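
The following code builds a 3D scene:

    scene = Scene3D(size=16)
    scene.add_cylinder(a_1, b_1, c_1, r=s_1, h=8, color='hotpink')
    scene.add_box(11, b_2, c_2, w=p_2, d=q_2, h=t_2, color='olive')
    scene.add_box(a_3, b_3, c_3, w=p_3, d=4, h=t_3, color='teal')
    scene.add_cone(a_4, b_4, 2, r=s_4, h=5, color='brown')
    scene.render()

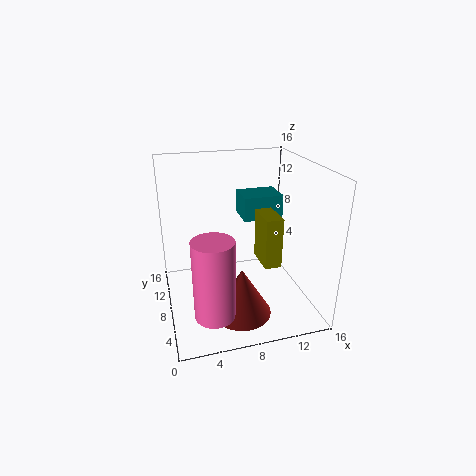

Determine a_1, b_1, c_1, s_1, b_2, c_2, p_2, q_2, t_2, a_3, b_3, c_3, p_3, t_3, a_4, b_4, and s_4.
a_1 = 4; b_1 = 2; c_1 = 3; s_1 = 2; b_2 = 7; c_2 = 4; p_2 = 2; q_2 = 4; t_2 = 6; a_3 = 10; b_3 = 12; c_3 = 8; p_3 = 5; t_3 = 3; a_4 = 7; b_4 = 3; s_4 = 3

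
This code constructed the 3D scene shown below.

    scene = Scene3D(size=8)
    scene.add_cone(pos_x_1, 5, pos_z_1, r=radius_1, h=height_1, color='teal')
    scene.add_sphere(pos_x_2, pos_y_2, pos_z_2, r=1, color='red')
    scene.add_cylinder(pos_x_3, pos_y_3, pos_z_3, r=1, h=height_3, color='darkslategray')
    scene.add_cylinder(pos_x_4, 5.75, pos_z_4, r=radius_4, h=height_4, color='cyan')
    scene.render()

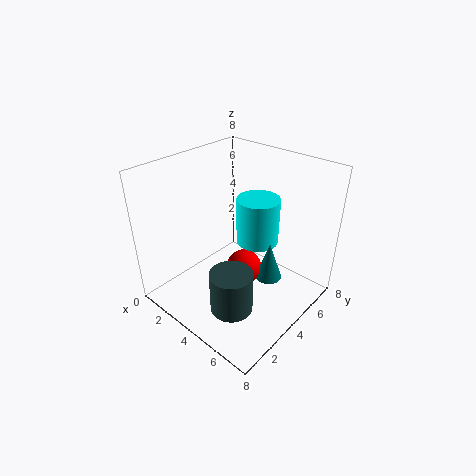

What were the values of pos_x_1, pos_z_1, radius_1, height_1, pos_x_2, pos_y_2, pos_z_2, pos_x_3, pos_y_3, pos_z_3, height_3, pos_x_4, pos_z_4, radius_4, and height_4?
pos_x_1 = 5.5, pos_z_1 = 1.5, radius_1 = 0.75, height_1 = 2.25, pos_x_2 = 4.25, pos_y_2 = 4.25, pos_z_2 = 2, pos_x_3 = 6.25, pos_y_3 = 1, pos_z_3 = 2.5, height_3 = 2, pos_x_4 = 4, pos_z_4 = 3, radius_4 = 1.25, height_4 = 2.75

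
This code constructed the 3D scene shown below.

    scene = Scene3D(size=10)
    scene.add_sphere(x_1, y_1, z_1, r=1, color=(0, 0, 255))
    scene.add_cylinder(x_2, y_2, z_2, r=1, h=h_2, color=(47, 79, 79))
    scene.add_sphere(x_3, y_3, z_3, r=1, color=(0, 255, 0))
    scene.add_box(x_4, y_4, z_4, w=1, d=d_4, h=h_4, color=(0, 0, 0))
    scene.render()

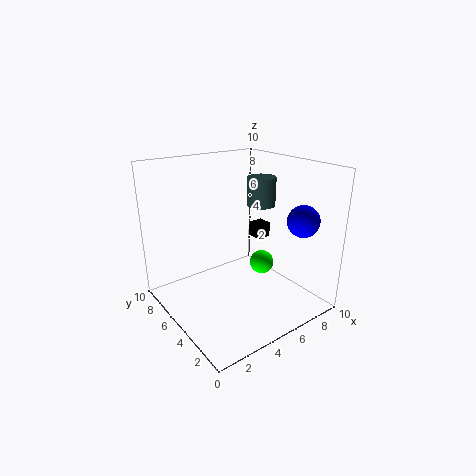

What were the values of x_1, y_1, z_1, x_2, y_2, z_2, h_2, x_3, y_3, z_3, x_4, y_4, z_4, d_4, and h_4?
x_1 = 7, y_1 = 1, z_1 = 7, x_2 = 7, y_2 = 5, z_2 = 7, h_2 = 2, x_3 = 9, y_3 = 7, z_3 = 1, x_4 = 6, y_4 = 4, z_4 = 5, d_4 = 1, h_4 = 1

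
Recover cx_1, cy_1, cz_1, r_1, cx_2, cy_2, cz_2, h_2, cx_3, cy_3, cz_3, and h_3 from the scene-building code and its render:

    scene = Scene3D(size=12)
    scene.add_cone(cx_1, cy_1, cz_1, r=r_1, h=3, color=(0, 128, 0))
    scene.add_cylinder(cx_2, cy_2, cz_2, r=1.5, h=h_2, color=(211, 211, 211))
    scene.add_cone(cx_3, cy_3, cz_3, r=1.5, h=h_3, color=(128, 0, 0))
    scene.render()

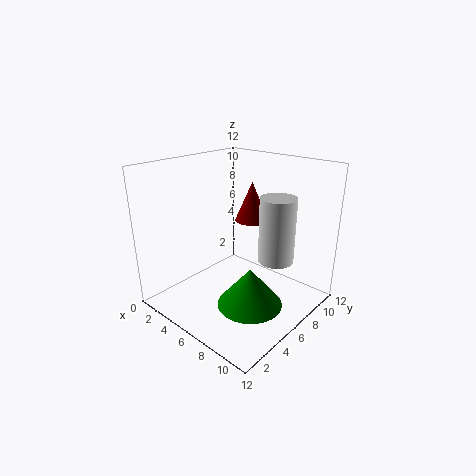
cx_1 = 9; cy_1 = 4; cz_1 = 2; r_1 = 2.5; cx_2 = 8.5; cy_2 = 8; cz_2 = 4; h_2 = 5.5; cx_3 = 5; cy_3 = 9; cz_3 = 6.5; h_3 = 3.5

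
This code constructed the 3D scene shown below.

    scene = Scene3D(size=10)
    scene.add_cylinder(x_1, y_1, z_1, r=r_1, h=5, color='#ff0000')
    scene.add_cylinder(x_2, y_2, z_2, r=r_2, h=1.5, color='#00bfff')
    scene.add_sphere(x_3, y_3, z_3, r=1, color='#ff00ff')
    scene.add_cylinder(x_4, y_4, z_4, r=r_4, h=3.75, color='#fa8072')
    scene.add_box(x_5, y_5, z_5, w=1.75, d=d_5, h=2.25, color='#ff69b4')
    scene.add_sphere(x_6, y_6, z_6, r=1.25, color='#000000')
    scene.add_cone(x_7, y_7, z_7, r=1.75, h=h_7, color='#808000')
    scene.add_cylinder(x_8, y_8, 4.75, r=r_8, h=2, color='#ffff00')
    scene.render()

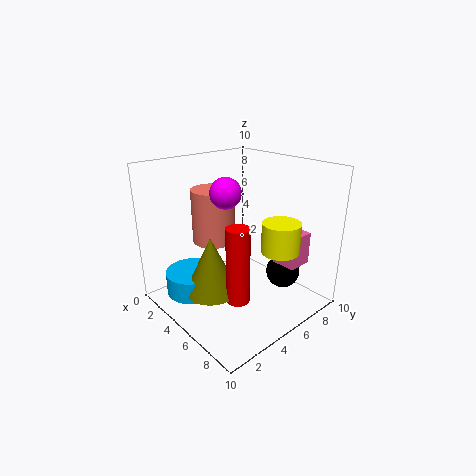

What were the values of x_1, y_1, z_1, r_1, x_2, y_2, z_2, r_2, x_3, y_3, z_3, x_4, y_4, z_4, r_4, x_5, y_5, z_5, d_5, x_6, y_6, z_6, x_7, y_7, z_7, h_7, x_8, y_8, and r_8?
x_1 = 7.25, y_1 = 3, z_1 = 2, r_1 = 0.75, x_2 = 4, y_2 = 1.75, z_2 = 1.75, r_2 = 1.75, x_3 = 5.25, y_3 = 3.75, z_3 = 8.5, x_4 = 3.25, y_4 = 4.25, z_4 = 4.5, r_4 = 1.5, x_5 = 6.75, y_5 = 6.75, z_5 = 3.25, d_5 = 1.75, x_6 = 6.5, y_6 = 8.25, z_6 = 1.75, x_7 = 5.5, y_7 = 2.25, z_7 = 2.25, h_7 = 3.75, x_8 = 8, y_8 = 6, r_8 = 1.25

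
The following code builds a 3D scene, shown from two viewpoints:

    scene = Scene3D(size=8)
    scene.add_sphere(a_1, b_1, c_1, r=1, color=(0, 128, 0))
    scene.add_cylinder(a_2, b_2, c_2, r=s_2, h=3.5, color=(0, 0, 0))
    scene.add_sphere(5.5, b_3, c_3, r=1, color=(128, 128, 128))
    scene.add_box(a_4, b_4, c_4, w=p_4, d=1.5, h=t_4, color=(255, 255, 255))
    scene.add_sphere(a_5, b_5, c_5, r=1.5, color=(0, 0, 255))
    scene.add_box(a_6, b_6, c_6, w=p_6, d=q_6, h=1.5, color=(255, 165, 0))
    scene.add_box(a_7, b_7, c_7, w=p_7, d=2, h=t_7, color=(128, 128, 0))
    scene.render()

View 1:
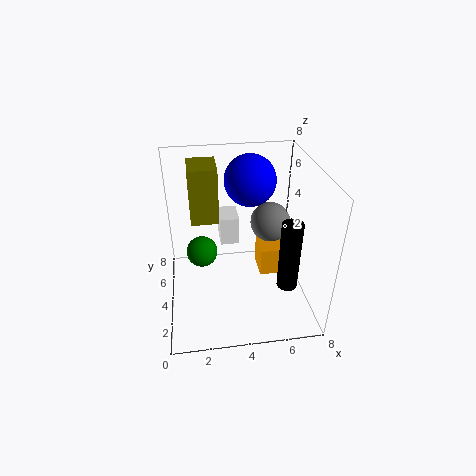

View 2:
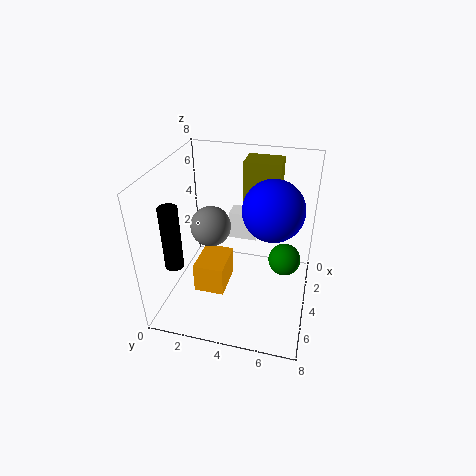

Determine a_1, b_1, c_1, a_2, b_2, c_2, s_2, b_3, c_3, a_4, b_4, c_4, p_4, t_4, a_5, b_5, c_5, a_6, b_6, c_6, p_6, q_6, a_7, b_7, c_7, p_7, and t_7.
a_1 = 2, b_1 = 6.5, c_1 = 1.5, a_2 = 6, b_2 = 1, c_2 = 3, s_2 = 0.5, b_3 = 3, c_3 = 5.5, a_4 = 3, b_4 = 3.5, c_4 = 4, p_4 = 1, t_4 = 1.5, a_5 = 5, b_5 = 6, c_5 = 6.5, a_6 = 5, b_6 = 2.5, c_6 = 2.5, p_6 = 2, q_6 = 1.5, a_7 = 1.5, b_7 = 4, c_7 = 5, p_7 = 1.5, t_7 = 3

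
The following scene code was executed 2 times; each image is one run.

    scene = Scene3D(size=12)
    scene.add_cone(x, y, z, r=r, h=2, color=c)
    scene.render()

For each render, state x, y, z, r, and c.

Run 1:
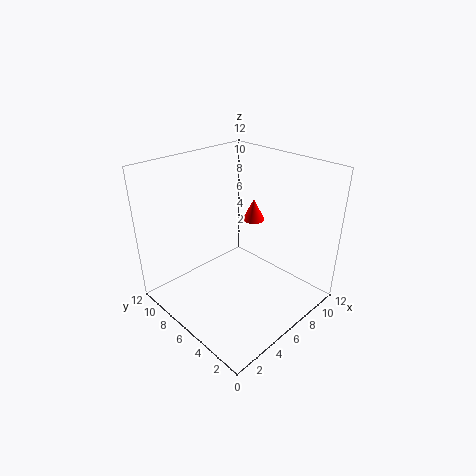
x = 9.5; y = 7.5; z = 6; r = 1; c = 'red'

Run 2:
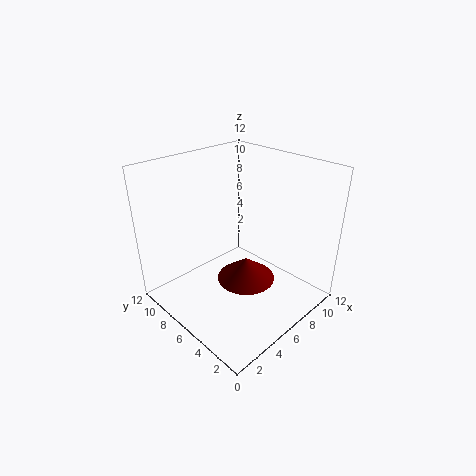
x = 6.5; y = 5.5; z = 2; r = 2.5; c = 'maroon'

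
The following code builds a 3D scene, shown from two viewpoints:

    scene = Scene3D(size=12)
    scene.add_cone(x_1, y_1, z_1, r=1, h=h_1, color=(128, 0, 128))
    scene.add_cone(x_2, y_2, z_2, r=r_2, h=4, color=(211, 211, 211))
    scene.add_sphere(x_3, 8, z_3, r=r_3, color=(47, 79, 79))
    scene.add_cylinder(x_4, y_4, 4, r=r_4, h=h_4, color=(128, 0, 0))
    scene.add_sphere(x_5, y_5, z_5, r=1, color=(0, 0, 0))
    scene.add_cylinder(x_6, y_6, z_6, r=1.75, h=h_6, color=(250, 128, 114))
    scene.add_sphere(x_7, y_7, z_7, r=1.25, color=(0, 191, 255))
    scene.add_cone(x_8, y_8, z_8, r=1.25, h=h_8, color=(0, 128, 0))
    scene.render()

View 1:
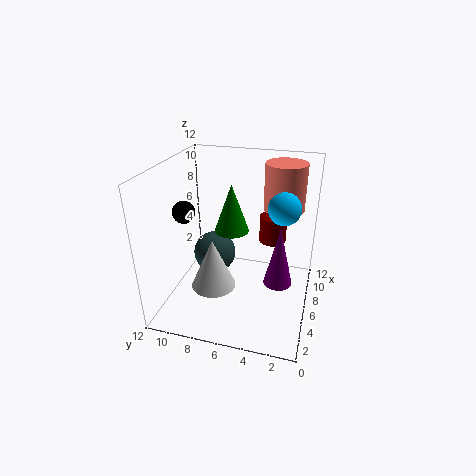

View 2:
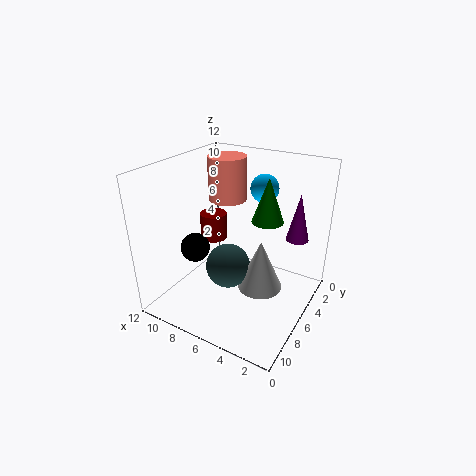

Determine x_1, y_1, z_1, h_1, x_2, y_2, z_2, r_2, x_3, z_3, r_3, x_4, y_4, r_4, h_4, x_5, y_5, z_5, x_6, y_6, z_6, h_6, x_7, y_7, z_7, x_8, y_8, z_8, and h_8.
x_1 = 2.25; y_1 = 2; z_1 = 5; h_1 = 4.25; x_2 = 3.25; y_2 = 7.25; z_2 = 3; r_2 = 1.75; x_3 = 5.75; z_3 = 4.5; r_3 = 1.75; x_4 = 10; y_4 = 3.75; r_4 = 1.25; h_4 = 2.5; x_5 = 6.5; y_5 = 11; z_5 = 7.5; x_6 = 9; y_6 = 2.75; z_6 = 7.75; h_6 = 4; x_7 = 5.5; y_7 = 2.25; z_7 = 9.25; x_8 = 3.5; y_8 = 5.75; z_8 = 8; h_8 = 3.5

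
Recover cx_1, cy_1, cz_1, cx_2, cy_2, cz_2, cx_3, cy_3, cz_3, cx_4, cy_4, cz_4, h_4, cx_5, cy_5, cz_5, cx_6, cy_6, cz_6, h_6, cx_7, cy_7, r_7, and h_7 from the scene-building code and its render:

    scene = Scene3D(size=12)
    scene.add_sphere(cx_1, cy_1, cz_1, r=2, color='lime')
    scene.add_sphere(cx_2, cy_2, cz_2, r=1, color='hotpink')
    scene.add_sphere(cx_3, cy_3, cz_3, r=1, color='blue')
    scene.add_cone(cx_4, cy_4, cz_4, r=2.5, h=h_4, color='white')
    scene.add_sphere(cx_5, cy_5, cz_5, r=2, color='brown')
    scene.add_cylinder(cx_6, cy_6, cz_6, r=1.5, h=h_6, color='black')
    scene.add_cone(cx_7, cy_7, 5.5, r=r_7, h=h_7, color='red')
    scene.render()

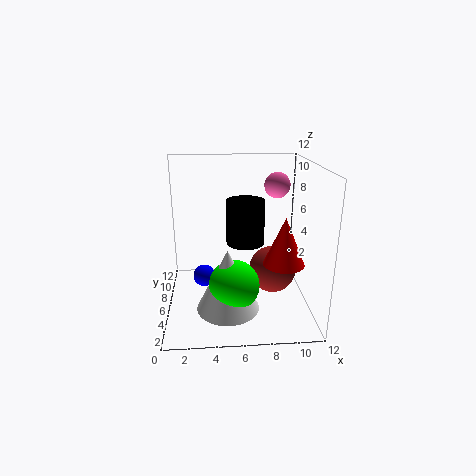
cx_1 = 5.5; cy_1 = 3.5; cz_1 = 3; cx_2 = 9; cy_2 = 5.5; cz_2 = 10.5; cx_3 = 3; cy_3 = 8; cz_3 = 1.5; cx_4 = 5; cy_4 = 3.5; cz_4 = 1; h_4 = 5; cx_5 = 9; cy_5 = 6; cz_5 = 3; cx_6 = 6.5; cy_6 = 5; cz_6 = 6; h_6 = 3.5; cx_7 = 9; cy_7 = 2; r_7 = 1.5; h_7 = 3.5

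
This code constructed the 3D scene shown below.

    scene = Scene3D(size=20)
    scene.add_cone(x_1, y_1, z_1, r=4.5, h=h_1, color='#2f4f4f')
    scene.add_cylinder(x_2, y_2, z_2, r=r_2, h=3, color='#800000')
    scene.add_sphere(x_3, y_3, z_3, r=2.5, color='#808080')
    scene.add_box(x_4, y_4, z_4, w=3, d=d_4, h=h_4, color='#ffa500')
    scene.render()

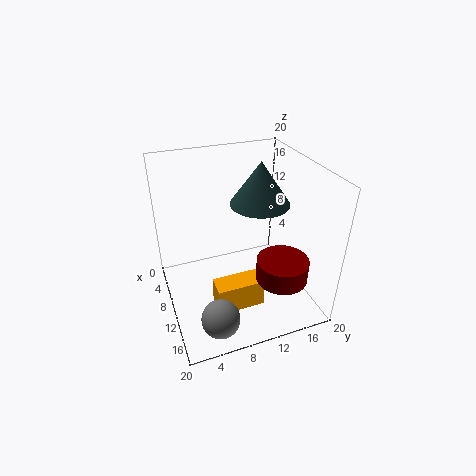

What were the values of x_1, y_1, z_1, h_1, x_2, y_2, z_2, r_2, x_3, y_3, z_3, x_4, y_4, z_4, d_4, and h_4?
x_1 = 6
y_1 = 15
z_1 = 12.5
h_1 = 6.5
x_2 = 15
y_2 = 14.5
z_2 = 5.5
r_2 = 3.5
x_3 = 17
y_3 = 5
z_3 = 3
x_4 = 12
y_4 = 5.5
z_4 = 1.5
d_4 = 6.5
h_4 = 4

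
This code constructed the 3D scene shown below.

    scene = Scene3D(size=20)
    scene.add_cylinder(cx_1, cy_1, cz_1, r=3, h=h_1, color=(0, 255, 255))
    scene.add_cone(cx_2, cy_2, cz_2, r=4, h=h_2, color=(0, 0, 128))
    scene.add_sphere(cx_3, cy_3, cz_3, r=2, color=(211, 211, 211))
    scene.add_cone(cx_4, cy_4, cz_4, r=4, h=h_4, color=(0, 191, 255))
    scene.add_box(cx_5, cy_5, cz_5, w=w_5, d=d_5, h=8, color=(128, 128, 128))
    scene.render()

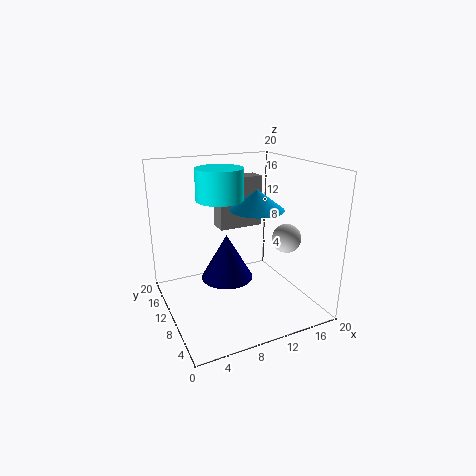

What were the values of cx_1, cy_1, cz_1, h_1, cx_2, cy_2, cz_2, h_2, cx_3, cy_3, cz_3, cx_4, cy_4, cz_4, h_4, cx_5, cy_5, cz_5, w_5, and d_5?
cx_1 = 7; cy_1 = 9; cz_1 = 16; h_1 = 4; cx_2 = 10; cy_2 = 14; cz_2 = 2; h_2 = 7; cx_3 = 16; cy_3 = 7; cz_3 = 10; cx_4 = 14; cy_4 = 12; cz_4 = 13; h_4 = 3; cx_5 = 10; cy_5 = 16; cz_5 = 9; w_5 = 7; d_5 = 3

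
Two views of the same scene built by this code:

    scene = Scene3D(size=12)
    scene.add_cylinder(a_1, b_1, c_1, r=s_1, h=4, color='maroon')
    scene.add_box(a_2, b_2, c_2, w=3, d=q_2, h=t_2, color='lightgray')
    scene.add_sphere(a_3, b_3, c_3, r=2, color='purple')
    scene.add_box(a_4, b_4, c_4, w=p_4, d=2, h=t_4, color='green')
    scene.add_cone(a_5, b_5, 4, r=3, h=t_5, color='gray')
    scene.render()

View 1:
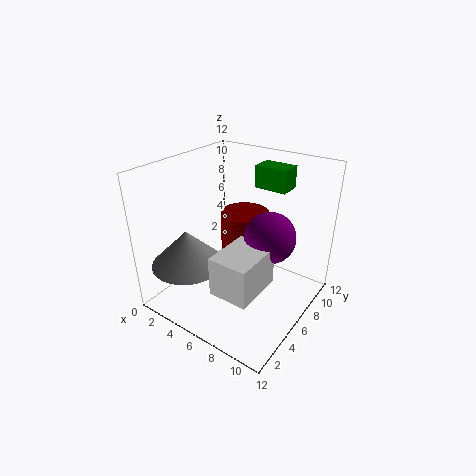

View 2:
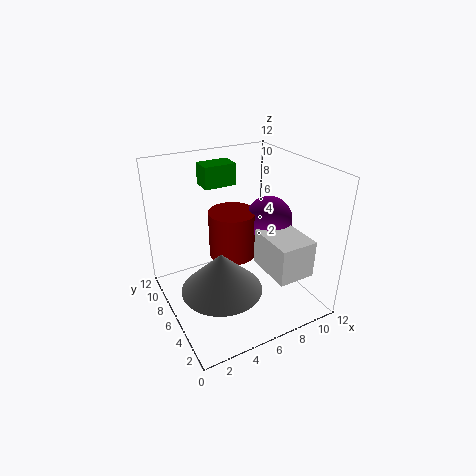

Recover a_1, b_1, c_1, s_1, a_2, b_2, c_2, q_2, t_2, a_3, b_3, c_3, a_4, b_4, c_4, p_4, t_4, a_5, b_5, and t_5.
a_1 = 6
b_1 = 7
c_1 = 4
s_1 = 2
a_2 = 7
b_2 = 1
c_2 = 4
q_2 = 4
t_2 = 3
a_3 = 9
b_3 = 6
c_3 = 7
a_4 = 5
b_4 = 10
c_4 = 9
p_4 = 3
t_4 = 2
a_5 = 3
b_5 = 3
t_5 = 3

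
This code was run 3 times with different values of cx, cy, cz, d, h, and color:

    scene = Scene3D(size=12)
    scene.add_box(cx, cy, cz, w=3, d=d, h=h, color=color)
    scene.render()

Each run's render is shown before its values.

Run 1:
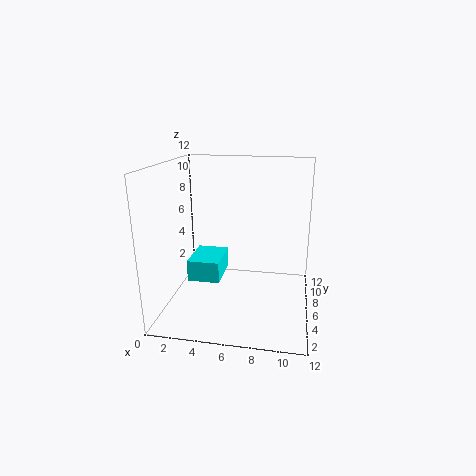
cx = 1, cy = 7, cz = 1, d = 4, h = 2, color = 'cyan'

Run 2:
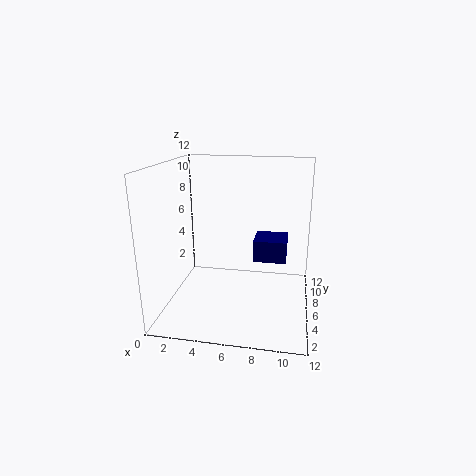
cx = 7, cy = 8, cz = 3, d = 3, h = 2, color = 'navy'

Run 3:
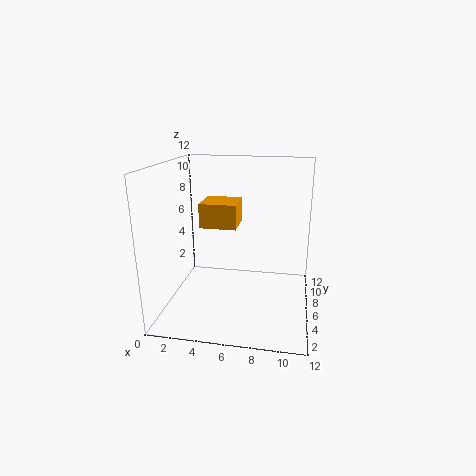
cx = 3, cy = 5, cz = 7, d = 3, h = 2, color = 'orange'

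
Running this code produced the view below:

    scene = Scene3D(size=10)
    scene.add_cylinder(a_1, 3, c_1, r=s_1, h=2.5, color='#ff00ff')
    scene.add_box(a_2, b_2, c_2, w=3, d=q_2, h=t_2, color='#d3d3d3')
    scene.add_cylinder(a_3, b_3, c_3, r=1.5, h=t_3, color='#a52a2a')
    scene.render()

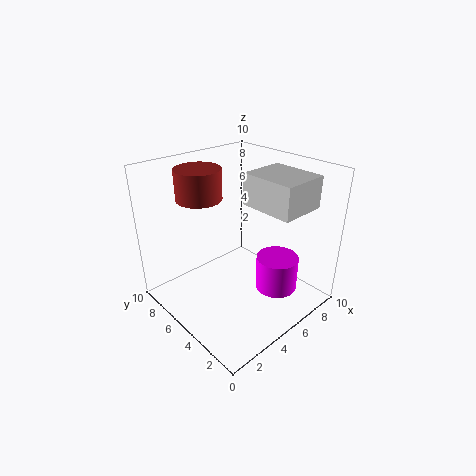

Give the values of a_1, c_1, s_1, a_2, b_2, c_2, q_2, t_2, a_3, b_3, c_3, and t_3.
a_1 = 7, c_1 = 1, s_1 = 1.5, a_2 = 4.5, b_2 = 0.5, c_2 = 8, q_2 = 3.5, t_2 = 2, a_3 = 3, b_3 = 6.5, c_3 = 8, t_3 = 2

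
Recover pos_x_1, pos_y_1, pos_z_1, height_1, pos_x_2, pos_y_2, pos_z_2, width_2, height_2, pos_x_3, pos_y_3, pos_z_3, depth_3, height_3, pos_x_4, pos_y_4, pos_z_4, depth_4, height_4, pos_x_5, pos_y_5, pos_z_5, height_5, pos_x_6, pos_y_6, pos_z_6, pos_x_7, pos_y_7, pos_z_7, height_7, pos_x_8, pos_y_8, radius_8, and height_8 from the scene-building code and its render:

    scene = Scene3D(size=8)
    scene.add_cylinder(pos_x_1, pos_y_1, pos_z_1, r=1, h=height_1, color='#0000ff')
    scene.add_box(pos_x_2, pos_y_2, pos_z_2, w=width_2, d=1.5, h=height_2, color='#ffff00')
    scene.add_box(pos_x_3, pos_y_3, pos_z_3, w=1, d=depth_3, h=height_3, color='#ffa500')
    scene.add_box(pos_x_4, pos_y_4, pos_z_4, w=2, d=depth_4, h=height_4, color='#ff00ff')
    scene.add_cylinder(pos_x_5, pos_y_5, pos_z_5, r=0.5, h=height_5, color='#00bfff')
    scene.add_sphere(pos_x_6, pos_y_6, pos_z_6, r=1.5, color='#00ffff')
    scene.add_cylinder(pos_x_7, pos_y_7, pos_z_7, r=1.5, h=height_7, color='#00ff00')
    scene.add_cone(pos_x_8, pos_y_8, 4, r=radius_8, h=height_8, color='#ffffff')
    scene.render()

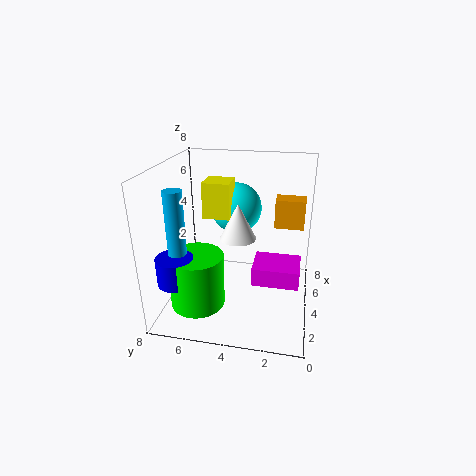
pos_x_1 = 2; pos_y_1 = 7; pos_z_1 = 2; height_1 = 1.5; pos_x_2 = 4; pos_y_2 = 4.5; pos_z_2 = 5; width_2 = 1.5; height_2 = 2; pos_x_3 = 3.5; pos_y_3 = 0.5; pos_z_3 = 5; depth_3 = 1.5; height_3 = 1.5; pos_x_4 = 2.5; pos_y_4 = 0.5; pos_z_4 = 2; depth_4 = 2.5; height_4 = 1; pos_x_5 = 2.5; pos_y_5 = 7; pos_z_5 = 3.5; height_5 = 3.5; pos_x_6 = 6; pos_y_6 = 4.5; pos_z_6 = 5; pos_x_7 = 2.5; pos_y_7 = 6; pos_z_7 = 0.5; height_7 = 3; pos_x_8 = 4; pos_y_8 = 4; radius_8 = 1; height_8 = 2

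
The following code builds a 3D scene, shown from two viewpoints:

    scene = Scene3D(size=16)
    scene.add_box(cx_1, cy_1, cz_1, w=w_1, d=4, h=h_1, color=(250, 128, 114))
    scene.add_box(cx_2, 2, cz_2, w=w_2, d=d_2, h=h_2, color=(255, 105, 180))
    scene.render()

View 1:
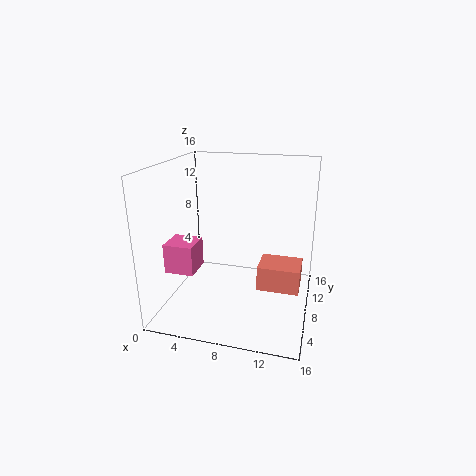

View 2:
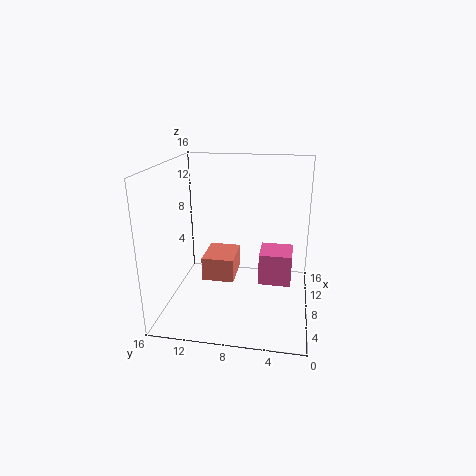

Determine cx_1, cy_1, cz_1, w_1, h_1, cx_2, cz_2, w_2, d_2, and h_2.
cx_1 = 10, cy_1 = 9, cz_1 = 1, w_1 = 5, h_1 = 3, cx_2 = 2, cz_2 = 6, w_2 = 3, d_2 = 3, h_2 = 3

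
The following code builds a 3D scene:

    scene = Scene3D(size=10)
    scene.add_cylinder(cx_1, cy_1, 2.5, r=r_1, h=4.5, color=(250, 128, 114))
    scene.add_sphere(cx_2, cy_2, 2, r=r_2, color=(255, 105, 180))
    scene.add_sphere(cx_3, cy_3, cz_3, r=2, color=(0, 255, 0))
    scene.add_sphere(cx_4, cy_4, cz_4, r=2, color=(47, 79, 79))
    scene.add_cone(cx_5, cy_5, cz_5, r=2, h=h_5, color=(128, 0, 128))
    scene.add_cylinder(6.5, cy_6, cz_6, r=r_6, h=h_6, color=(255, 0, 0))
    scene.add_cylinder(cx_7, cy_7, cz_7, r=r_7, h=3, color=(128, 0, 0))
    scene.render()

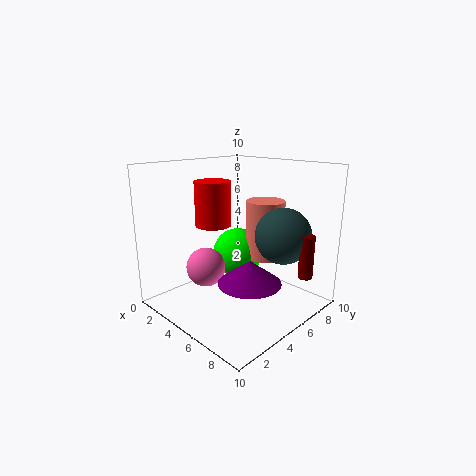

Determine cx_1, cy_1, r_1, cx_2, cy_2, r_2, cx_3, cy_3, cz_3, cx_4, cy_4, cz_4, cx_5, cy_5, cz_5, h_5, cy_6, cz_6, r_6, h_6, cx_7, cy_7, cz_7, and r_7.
cx_1 = 4.5; cy_1 = 8.5; r_1 = 1.5; cx_2 = 2; cy_2 = 4.5; r_2 = 1.5; cx_3 = 2.5; cy_3 = 7.5; cz_3 = 2.5; cx_4 = 7; cy_4 = 7.5; cz_4 = 5; cx_5 = 7.5; cy_5 = 3.5; cz_5 = 3; h_5 = 1.5; cy_6 = 1.5; cz_6 = 7; r_6 = 1; h_6 = 2.5; cx_7 = 9; cy_7 = 7.5; cz_7 = 2.5; r_7 = 0.5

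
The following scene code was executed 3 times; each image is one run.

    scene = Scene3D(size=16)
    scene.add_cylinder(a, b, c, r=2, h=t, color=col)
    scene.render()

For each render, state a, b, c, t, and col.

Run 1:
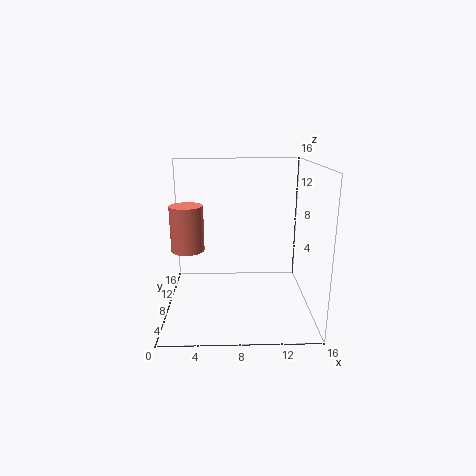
a = 2, b = 11, c = 5.5, t = 5.5, col = 'salmon'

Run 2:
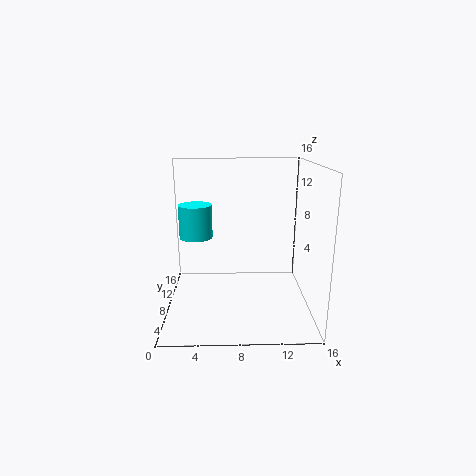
a = 3, b = 11.5, c = 7, t = 4, col = 'cyan'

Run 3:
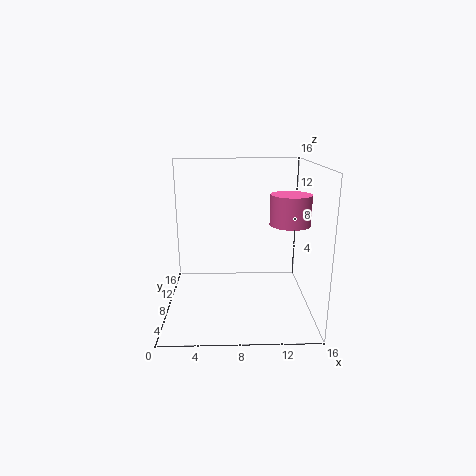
a = 13, b = 4.5, c = 10.5, t = 3, col = 'hotpink'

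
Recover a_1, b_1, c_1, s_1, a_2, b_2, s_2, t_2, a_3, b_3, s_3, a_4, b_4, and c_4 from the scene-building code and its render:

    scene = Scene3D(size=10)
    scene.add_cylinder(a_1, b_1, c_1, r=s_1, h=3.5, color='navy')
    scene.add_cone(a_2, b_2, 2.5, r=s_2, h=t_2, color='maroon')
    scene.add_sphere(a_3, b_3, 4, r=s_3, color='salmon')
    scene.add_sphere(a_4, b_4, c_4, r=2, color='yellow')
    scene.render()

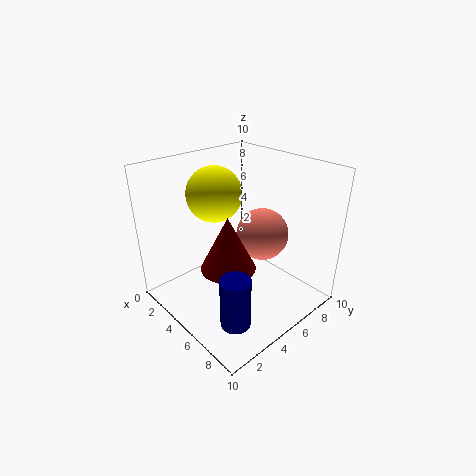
a_1 = 7.5
b_1 = 2.5
c_1 = 0.5
s_1 = 1
a_2 = 4.5
b_2 = 4.5
s_2 = 2
t_2 = 4
a_3 = 4.5
b_3 = 8
s_3 = 2
a_4 = 2.5
b_4 = 5
c_4 = 7.5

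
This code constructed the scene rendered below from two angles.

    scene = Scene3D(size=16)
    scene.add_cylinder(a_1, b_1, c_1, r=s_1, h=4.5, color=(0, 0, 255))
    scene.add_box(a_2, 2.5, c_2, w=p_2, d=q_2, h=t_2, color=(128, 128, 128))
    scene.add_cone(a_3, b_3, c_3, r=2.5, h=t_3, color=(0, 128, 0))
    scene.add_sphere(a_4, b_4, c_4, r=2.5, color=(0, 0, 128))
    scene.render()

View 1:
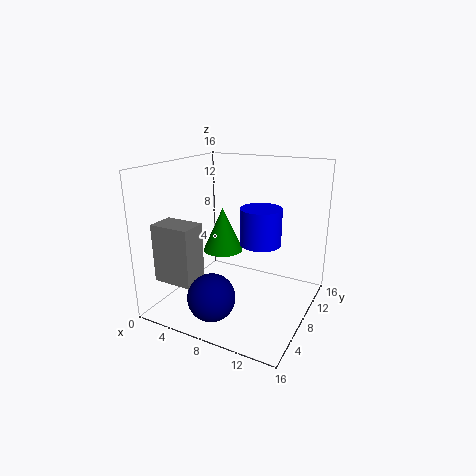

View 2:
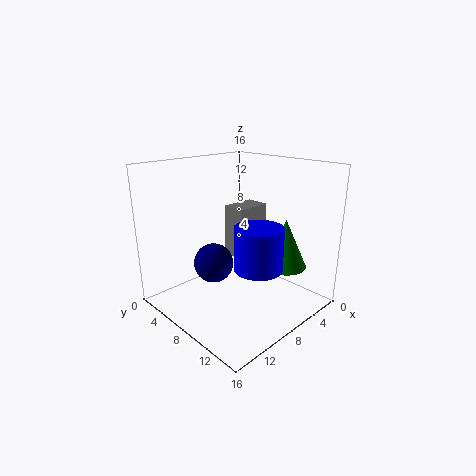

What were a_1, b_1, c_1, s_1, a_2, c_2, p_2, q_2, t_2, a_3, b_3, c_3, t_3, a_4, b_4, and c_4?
a_1 = 9; b_1 = 12; c_1 = 6; s_1 = 2.5; a_2 = 0.5; c_2 = 3.5; p_2 = 4.5; q_2 = 3; t_2 = 6.5; a_3 = 4; b_3 = 11.5; c_3 = 4.5; t_3 = 5.5; a_4 = 7.5; b_4 = 3; c_4 = 3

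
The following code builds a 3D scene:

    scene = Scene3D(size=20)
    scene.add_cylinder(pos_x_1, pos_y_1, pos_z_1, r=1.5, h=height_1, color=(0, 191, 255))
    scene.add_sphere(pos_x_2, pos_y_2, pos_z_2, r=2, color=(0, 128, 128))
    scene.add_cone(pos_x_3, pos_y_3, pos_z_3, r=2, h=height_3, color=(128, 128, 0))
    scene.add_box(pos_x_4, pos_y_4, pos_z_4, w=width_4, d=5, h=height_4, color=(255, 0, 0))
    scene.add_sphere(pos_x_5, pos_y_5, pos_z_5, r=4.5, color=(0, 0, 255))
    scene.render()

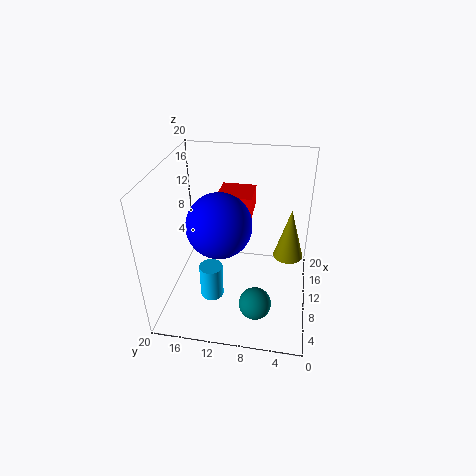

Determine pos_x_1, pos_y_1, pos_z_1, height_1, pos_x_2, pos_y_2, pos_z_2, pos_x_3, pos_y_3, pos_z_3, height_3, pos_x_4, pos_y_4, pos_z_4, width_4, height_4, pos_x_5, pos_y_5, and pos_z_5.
pos_x_1 = 4.5, pos_y_1 = 12.5, pos_z_1 = 4.5, height_1 = 4.5, pos_x_2 = 2.5, pos_y_2 = 6.5, pos_z_2 = 5.5, pos_x_3 = 10, pos_y_3 = 3, pos_z_3 = 8, height_3 = 7, pos_x_4 = 12, pos_y_4 = 8.5, pos_z_4 = 12, width_4 = 5, height_4 = 3, pos_x_5 = 9.5, pos_y_5 = 12.5, pos_z_5 = 12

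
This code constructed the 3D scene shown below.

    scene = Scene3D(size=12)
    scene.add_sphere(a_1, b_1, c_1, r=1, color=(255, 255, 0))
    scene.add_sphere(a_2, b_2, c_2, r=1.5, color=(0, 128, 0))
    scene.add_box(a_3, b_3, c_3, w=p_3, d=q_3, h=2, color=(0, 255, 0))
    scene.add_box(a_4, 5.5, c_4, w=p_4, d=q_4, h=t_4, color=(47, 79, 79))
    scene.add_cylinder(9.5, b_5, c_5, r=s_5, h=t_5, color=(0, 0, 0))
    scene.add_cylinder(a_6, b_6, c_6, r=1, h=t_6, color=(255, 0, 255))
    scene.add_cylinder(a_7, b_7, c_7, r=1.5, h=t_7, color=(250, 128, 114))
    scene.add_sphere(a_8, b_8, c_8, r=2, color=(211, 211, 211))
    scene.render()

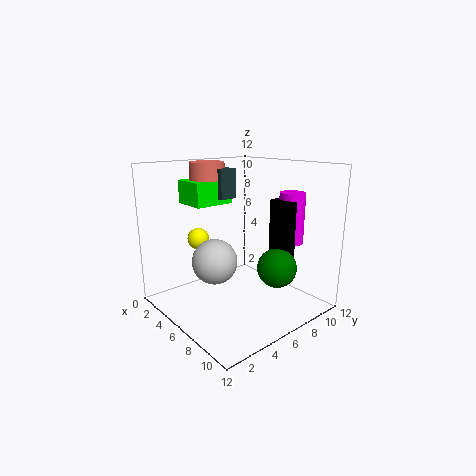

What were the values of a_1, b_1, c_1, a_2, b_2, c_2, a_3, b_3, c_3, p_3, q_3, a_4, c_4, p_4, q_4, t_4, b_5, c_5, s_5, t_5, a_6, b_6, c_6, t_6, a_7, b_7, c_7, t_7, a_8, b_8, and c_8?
a_1 = 1.5, b_1 = 5, c_1 = 5, a_2 = 10, b_2 = 6.5, c_2 = 4.5, a_3 = 1, b_3 = 3.5, c_3 = 8.5, p_3 = 3, q_3 = 3.5, a_4 = 0.5, c_4 = 9, p_4 = 4, q_4 = 1.5, t_4 = 2.5, b_5 = 7.5, c_5 = 4.5, s_5 = 1, t_5 = 5, a_6 = 9.5, b_6 = 8.5, c_6 = 6, t_6 = 4, a_7 = 2.5, b_7 = 5.5, c_7 = 9, t_7 = 3, a_8 = 4, b_8 = 5, c_8 = 3.5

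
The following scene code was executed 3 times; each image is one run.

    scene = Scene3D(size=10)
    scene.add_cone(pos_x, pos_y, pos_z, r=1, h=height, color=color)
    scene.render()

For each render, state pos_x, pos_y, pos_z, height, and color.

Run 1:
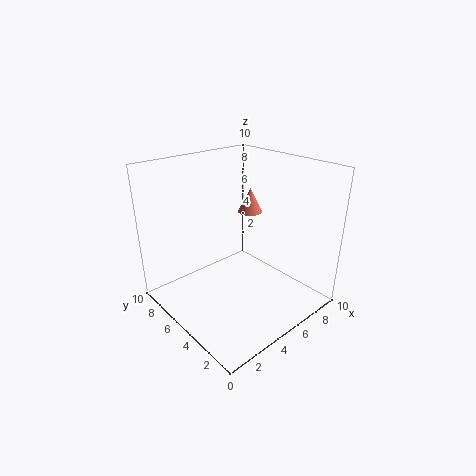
pos_x = 9; pos_y = 8; pos_z = 5; height = 2; color = 'salmon'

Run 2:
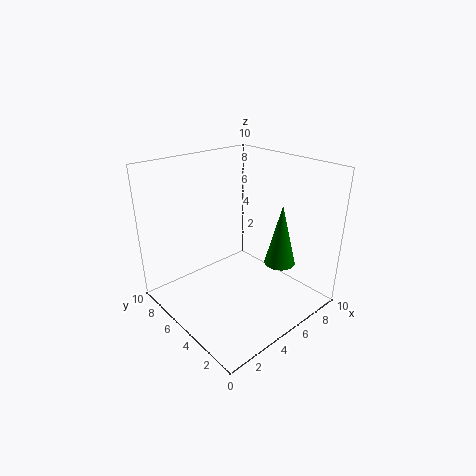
pos_x = 6; pos_y = 2; pos_z = 4; height = 4; color = 'green'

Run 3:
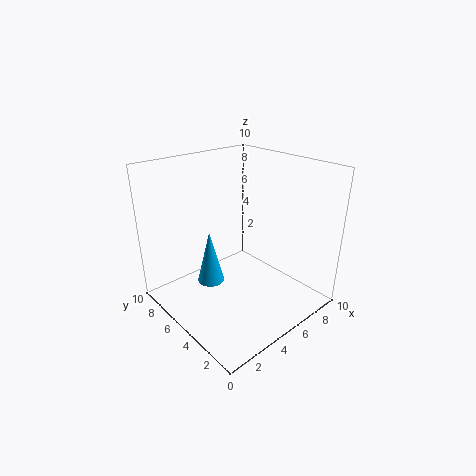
pos_x = 4; pos_y = 7; pos_z = 1; height = 4; color = 'deepskyblue'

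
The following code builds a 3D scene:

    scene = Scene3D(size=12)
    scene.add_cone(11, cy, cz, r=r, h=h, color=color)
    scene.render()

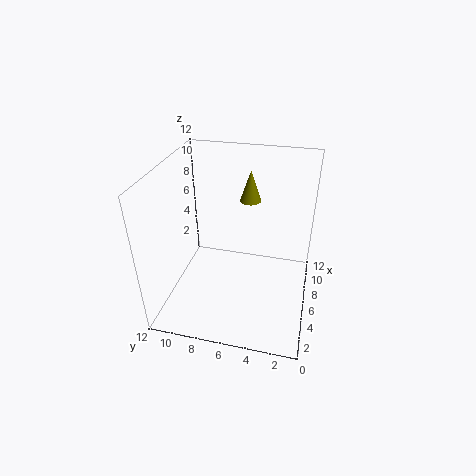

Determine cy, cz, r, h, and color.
cy = 6; cz = 7; r = 1; h = 3; color = 'olive'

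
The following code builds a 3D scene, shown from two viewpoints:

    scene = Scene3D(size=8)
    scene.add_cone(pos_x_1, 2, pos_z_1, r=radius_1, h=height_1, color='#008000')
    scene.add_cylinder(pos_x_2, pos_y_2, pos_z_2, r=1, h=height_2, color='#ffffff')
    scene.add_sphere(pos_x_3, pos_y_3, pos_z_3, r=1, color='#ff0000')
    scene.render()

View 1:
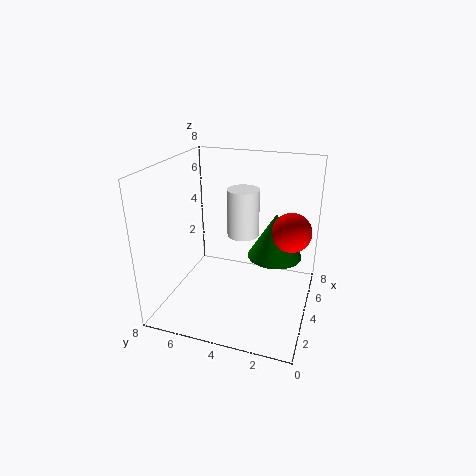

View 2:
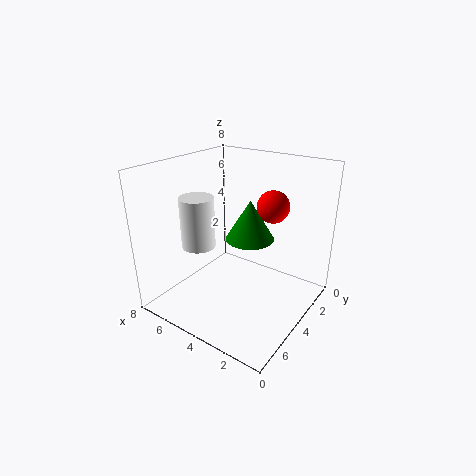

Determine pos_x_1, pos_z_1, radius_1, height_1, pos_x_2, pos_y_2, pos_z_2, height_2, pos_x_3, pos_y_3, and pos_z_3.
pos_x_1 = 4.5, pos_z_1 = 3, radius_1 = 1.5, height_1 = 2.5, pos_x_2 = 6.5, pos_y_2 = 4.5, pos_z_2 = 3, height_2 = 3, pos_x_3 = 3.5, pos_y_3 = 1, pos_z_3 = 5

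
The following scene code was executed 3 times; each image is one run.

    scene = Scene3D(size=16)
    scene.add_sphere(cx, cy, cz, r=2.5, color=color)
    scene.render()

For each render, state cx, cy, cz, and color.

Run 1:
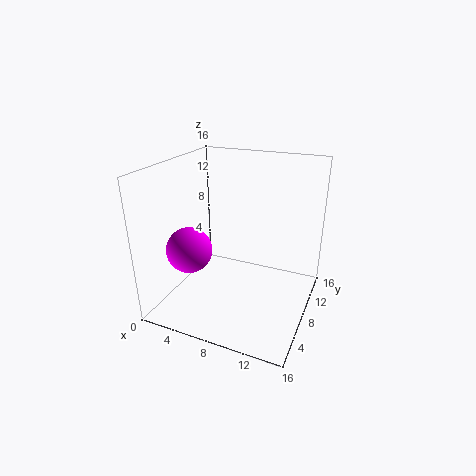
cx = 3.5
cy = 5
cz = 7
color = 'magenta'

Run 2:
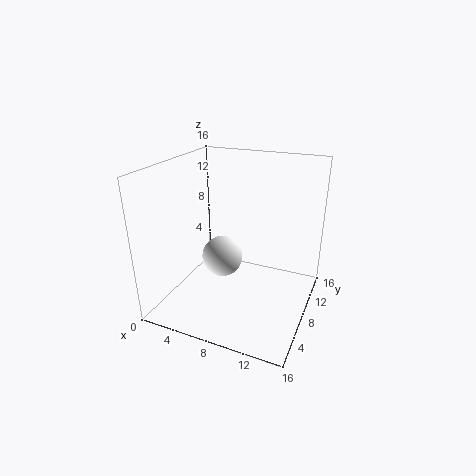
cx = 5
cy = 10
cz = 4
color = 'white'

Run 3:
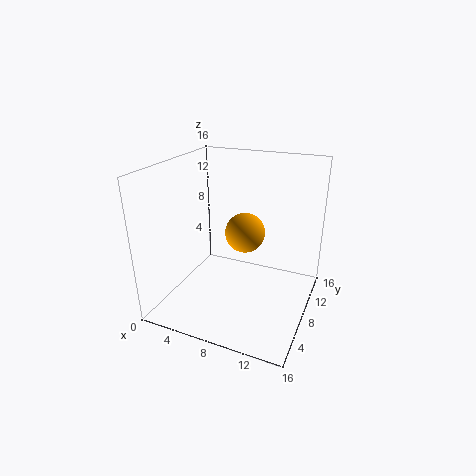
cx = 7
cy = 12.5
cz = 6.5
color = 'orange'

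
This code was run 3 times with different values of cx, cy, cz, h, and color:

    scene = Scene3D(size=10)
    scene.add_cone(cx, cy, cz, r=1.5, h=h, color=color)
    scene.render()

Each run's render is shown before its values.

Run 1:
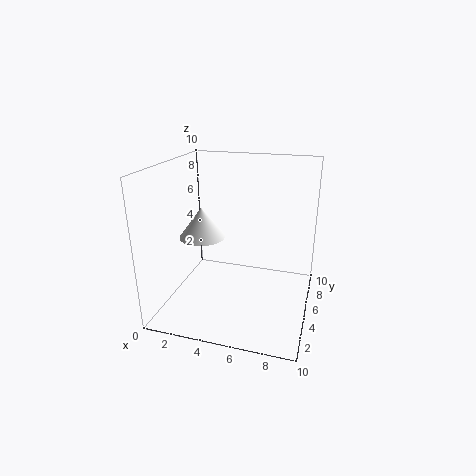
cx = 3; cy = 3.5; cz = 5.5; h = 2; color = 'white'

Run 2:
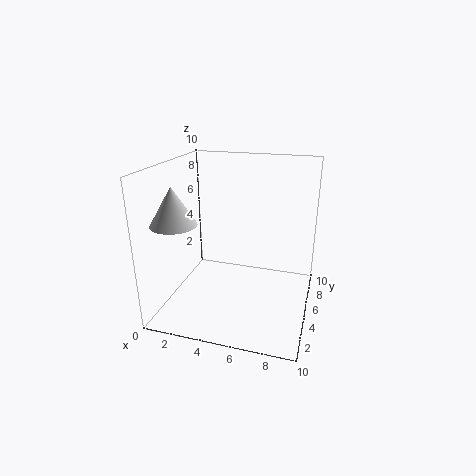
cx = 1.5; cy = 2.5; cz = 6.5; h = 2.5; color = 'lightgray'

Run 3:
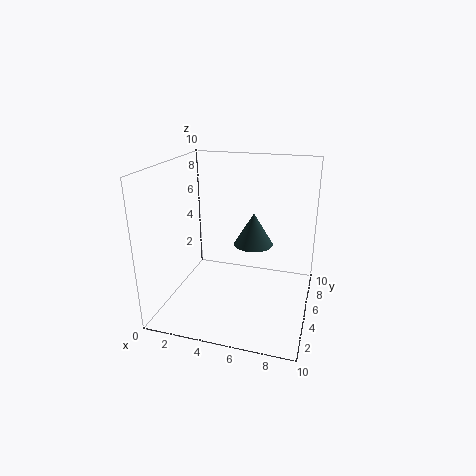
cx = 5.5; cy = 7.5; cz = 3.5; h = 2.5; color = 'darkslategray'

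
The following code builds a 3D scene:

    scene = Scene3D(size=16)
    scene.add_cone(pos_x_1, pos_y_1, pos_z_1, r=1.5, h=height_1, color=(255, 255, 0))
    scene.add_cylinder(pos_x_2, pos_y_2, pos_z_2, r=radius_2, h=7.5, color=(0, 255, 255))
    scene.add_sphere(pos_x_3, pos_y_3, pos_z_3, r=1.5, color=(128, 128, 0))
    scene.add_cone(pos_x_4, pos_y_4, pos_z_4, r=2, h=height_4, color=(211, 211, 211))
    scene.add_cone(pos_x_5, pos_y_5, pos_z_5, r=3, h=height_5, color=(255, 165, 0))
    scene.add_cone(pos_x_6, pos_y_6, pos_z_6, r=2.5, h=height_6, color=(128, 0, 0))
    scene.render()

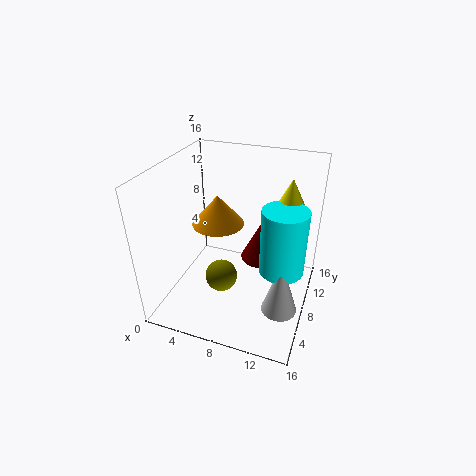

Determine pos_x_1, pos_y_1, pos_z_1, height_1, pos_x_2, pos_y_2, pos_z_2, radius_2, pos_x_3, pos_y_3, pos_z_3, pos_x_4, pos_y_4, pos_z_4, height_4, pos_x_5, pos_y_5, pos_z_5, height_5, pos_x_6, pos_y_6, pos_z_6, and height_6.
pos_x_1 = 13, pos_y_1 = 11, pos_z_1 = 11.5, height_1 = 3, pos_x_2 = 13, pos_y_2 = 8.5, pos_z_2 = 4.5, radius_2 = 2.5, pos_x_3 = 8.5, pos_y_3 = 2, pos_z_3 = 7.5, pos_x_4 = 13.5, pos_y_4 = 6.5, pos_z_4 = 0.5, height_4 = 6.5, pos_x_5 = 5, pos_y_5 = 9.5, pos_z_5 = 8.5, height_5 = 3.5, pos_x_6 = 10, pos_y_6 = 11, pos_z_6 = 4, height_6 = 5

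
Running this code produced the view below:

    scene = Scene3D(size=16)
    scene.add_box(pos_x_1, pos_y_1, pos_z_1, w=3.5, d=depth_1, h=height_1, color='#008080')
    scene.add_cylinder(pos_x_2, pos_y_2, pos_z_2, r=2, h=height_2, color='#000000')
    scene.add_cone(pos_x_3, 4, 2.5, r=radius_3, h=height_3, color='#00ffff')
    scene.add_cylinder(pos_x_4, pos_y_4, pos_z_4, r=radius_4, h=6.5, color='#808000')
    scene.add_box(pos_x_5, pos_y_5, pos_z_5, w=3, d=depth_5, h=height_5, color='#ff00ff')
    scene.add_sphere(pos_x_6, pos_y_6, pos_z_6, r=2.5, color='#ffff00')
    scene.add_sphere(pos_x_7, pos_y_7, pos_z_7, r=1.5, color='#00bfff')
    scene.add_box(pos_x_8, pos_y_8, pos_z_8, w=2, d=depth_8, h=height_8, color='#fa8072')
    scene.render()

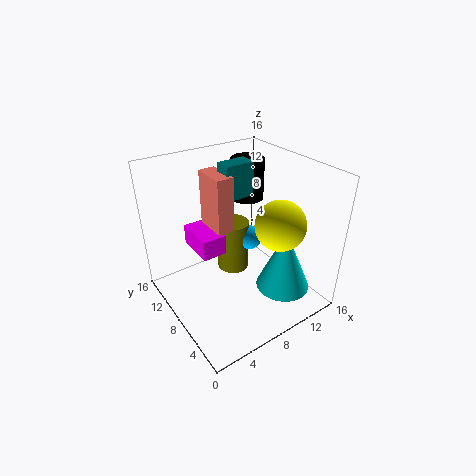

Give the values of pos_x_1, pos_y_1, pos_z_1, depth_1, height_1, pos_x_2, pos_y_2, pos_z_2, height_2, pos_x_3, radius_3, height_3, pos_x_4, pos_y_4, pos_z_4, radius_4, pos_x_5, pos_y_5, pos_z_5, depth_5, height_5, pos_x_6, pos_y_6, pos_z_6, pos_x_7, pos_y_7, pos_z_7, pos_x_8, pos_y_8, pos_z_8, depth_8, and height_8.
pos_x_1 = 8
pos_y_1 = 10
pos_z_1 = 11.5
depth_1 = 2
height_1 = 4
pos_x_2 = 12.5
pos_y_2 = 12.5
pos_z_2 = 10
height_2 = 5
pos_x_3 = 11.5
radius_3 = 3
height_3 = 7
pos_x_4 = 10
pos_y_4 = 12
pos_z_4 = 1
radius_4 = 2
pos_x_5 = 5
pos_y_5 = 10.5
pos_z_5 = 4.5
depth_5 = 5
height_5 = 2.5
pos_x_6 = 9.5
pos_y_6 = 3
pos_z_6 = 11.5
pos_x_7 = 11.5
pos_y_7 = 10.5
pos_z_7 = 5.5
pos_x_8 = 6.5
pos_y_8 = 9.5
pos_z_8 = 8
depth_8 = 4
height_8 = 6.5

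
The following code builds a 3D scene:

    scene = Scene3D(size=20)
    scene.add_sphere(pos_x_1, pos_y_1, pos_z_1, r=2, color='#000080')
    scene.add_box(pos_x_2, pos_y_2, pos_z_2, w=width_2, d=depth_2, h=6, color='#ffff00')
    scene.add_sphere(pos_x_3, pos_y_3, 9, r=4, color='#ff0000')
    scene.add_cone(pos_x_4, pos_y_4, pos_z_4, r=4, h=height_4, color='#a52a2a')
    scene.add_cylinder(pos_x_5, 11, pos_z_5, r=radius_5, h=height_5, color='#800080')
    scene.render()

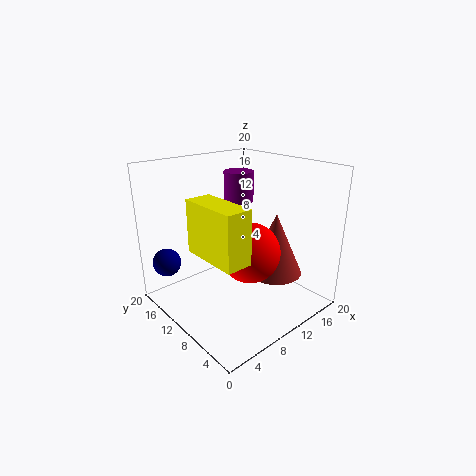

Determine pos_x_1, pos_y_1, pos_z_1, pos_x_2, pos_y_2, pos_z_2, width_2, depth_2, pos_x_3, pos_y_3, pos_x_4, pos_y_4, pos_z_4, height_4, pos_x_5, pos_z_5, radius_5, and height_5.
pos_x_1 = 2.5, pos_y_1 = 17, pos_z_1 = 6, pos_x_2 = 0.5, pos_y_2 = 0.5, pos_z_2 = 12, width_2 = 3, depth_2 = 7, pos_x_3 = 9.5, pos_y_3 = 7, pos_x_4 = 15, pos_y_4 = 7.5, pos_z_4 = 4, height_4 = 9, pos_x_5 = 11, pos_z_5 = 15, radius_5 = 2, height_5 = 4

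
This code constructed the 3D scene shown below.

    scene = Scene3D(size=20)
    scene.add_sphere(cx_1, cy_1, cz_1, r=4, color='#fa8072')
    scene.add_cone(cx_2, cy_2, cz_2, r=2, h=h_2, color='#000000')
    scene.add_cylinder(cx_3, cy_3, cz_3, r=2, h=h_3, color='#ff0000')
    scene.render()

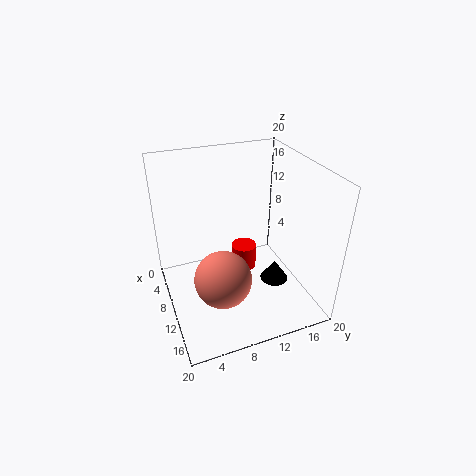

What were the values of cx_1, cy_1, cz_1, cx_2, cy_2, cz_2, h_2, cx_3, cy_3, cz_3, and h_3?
cx_1 = 12, cy_1 = 7, cz_1 = 5, cx_2 = 12, cy_2 = 15, cz_2 = 3, h_2 = 3, cx_3 = 5, cy_3 = 13, cz_3 = 1, h_3 = 4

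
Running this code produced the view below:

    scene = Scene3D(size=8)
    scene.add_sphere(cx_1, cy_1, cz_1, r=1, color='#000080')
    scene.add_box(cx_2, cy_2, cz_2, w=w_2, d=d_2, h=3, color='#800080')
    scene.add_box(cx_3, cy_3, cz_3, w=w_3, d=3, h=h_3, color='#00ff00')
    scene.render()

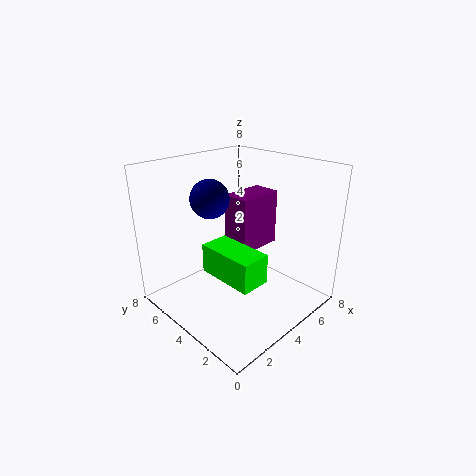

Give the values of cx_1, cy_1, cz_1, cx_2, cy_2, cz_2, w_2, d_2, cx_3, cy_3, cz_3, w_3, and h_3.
cx_1 = 2.5, cy_1 = 4.5, cz_1 = 6.5, cx_2 = 3.5, cy_2 = 3, cz_2 = 3.5, w_2 = 2.5, d_2 = 1.5, cx_3 = 1.5, cy_3 = 1, cz_3 = 3, w_3 = 1.5, h_3 = 1.5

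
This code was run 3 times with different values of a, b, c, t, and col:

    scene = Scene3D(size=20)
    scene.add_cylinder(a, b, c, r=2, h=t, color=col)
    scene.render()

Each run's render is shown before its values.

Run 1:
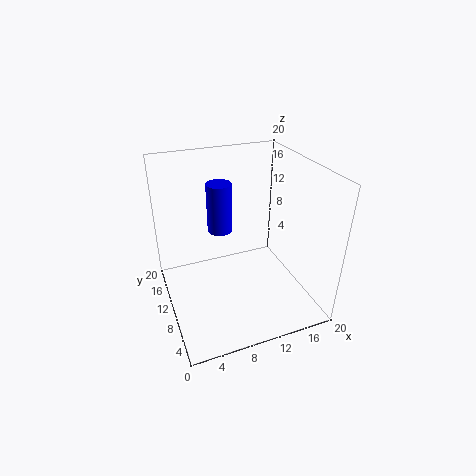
a = 10; b = 18; c = 7; t = 8; col = 'blue'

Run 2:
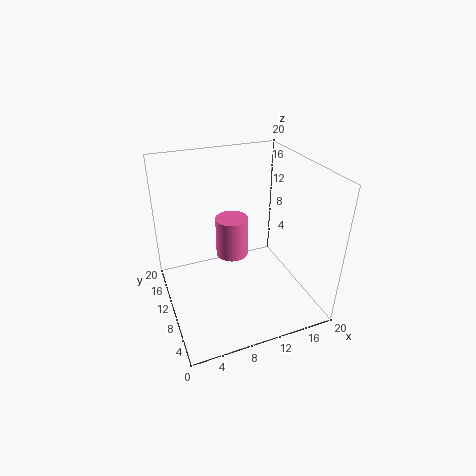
a = 8; b = 7; c = 10; t = 5; col = 'hotpink'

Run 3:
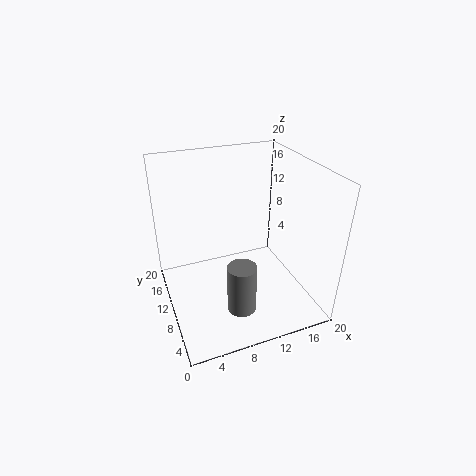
a = 9; b = 6; c = 1; t = 7; col = 'gray'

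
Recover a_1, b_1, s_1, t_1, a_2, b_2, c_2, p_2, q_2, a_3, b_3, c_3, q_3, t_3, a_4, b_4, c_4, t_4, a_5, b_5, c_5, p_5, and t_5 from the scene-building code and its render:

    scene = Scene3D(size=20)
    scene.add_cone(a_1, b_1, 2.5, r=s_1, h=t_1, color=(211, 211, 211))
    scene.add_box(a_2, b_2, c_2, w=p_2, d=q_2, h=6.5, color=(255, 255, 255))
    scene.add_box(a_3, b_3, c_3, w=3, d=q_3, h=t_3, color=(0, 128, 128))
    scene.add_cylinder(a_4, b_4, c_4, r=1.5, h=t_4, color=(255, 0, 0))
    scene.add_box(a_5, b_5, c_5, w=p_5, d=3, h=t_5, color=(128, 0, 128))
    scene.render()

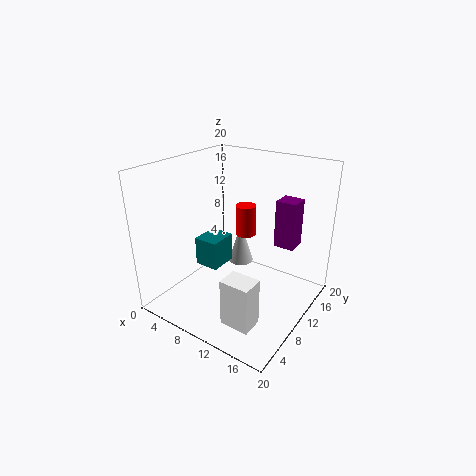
a_1 = 6.5, b_1 = 16, s_1 = 2, t_1 = 6.5, a_2 = 12, b_2 = 3, c_2 = 1, p_2 = 4, q_2 = 3, a_3 = 8.5, b_3 = 3, c_3 = 9, q_3 = 3.5, t_3 = 3.5, a_4 = 9, b_4 = 13.5, c_4 = 9, t_4 = 4.5, a_5 = 13, b_5 = 15, c_5 = 7.5, p_5 = 3, t_5 = 7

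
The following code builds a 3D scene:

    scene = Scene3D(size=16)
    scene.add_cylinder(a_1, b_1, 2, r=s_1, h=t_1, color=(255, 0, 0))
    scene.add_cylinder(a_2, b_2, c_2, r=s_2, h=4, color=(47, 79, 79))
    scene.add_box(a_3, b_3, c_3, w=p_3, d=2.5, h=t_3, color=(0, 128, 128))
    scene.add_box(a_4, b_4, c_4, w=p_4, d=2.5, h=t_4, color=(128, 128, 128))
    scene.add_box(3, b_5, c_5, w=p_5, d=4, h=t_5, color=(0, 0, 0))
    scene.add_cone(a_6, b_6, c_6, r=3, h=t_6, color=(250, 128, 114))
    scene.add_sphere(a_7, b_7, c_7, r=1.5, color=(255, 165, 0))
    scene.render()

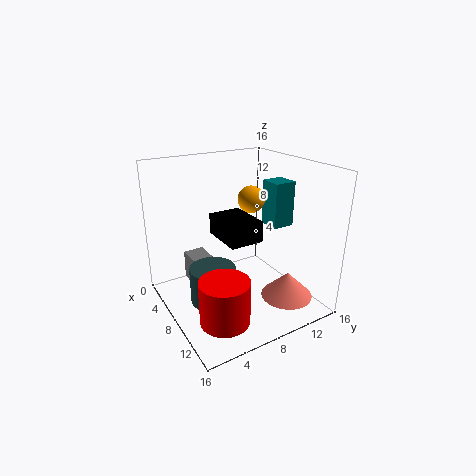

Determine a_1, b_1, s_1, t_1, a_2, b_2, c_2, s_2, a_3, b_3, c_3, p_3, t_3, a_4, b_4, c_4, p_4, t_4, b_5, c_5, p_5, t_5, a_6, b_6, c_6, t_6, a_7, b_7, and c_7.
a_1 = 13
b_1 = 3.5
s_1 = 2.5
t_1 = 4.5
a_2 = 8.5
b_2 = 4.5
c_2 = 1.5
s_2 = 2.5
a_3 = 7.5
b_3 = 11.5
c_3 = 9
p_3 = 2.5
t_3 = 5
a_4 = 1.5
b_4 = 4
c_4 = 1
p_4 = 3
t_4 = 3.5
b_5 = 7
c_5 = 7
p_5 = 5.5
t_5 = 2.5
a_6 = 11
b_6 = 13
c_6 = 0.5
t_6 = 3
a_7 = 7.5
b_7 = 10
c_7 = 12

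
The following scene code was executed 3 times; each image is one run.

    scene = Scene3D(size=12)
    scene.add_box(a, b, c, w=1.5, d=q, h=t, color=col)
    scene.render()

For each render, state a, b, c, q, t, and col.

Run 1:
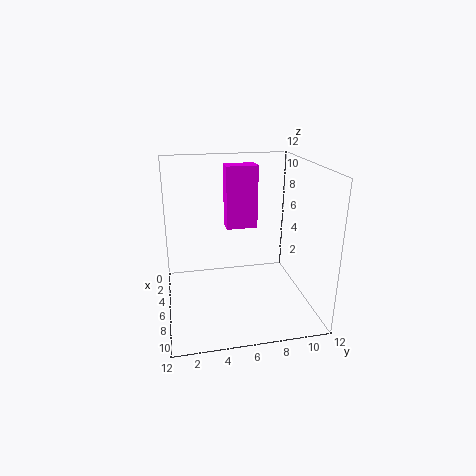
a = 5, b = 5, c = 7, q = 2.5, t = 5, col = 'magenta'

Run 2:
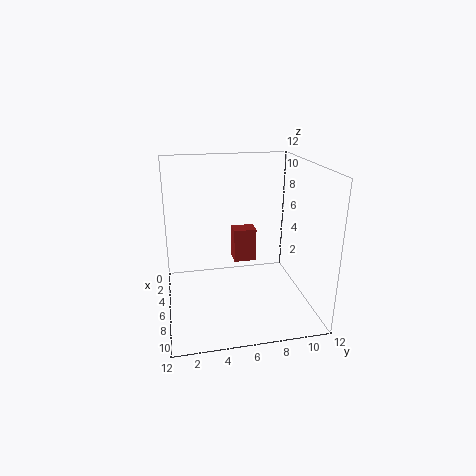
a = 3, b = 6, c = 3, q = 2, t = 3, col = 'brown'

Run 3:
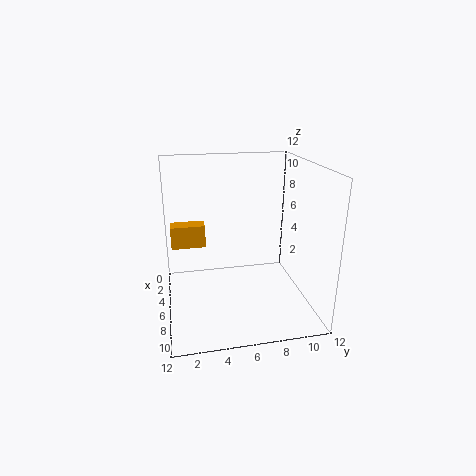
a = 2.5, b = 0.5, c = 4.5, q = 3, t = 2, col = 'orange'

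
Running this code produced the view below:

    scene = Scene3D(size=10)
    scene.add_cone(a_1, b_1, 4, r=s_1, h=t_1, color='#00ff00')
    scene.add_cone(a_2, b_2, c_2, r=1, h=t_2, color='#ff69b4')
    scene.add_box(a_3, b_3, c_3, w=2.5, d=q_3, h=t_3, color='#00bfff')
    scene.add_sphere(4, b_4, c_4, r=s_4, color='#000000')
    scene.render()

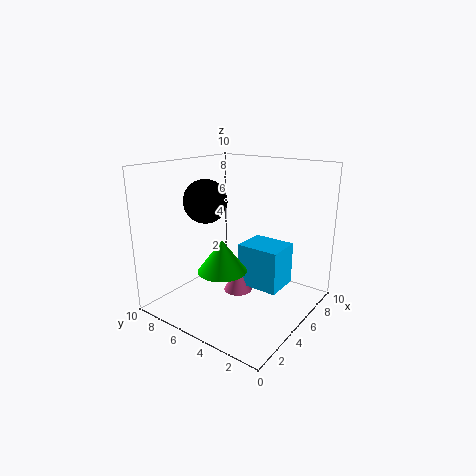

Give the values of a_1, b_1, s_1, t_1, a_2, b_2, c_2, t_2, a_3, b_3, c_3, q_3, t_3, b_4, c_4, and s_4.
a_1 = 2
b_1 = 4
s_1 = 1.5
t_1 = 2
a_2 = 5
b_2 = 5
c_2 = 1
t_2 = 2
a_3 = 5
b_3 = 2
c_3 = 1.5
q_3 = 3
t_3 = 3
b_4 = 7
c_4 = 7.5
s_4 = 1.5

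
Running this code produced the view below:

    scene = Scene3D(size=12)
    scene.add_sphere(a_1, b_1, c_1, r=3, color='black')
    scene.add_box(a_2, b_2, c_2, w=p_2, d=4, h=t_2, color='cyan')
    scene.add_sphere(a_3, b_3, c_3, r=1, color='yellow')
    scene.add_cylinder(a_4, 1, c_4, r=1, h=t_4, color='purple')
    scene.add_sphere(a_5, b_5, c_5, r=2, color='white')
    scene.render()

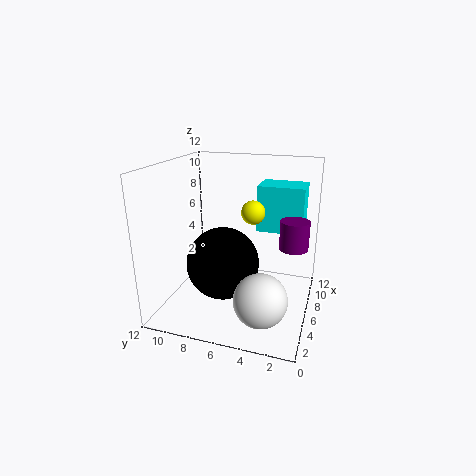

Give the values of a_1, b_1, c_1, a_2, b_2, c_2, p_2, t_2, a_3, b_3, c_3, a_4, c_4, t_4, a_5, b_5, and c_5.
a_1 = 5, b_1 = 7, c_1 = 4, a_2 = 8, b_2 = 1, c_2 = 6, p_2 = 3, t_2 = 4, a_3 = 7, b_3 = 5, c_3 = 8, a_4 = 3, c_4 = 7, t_4 = 2, a_5 = 2, b_5 = 3, c_5 = 3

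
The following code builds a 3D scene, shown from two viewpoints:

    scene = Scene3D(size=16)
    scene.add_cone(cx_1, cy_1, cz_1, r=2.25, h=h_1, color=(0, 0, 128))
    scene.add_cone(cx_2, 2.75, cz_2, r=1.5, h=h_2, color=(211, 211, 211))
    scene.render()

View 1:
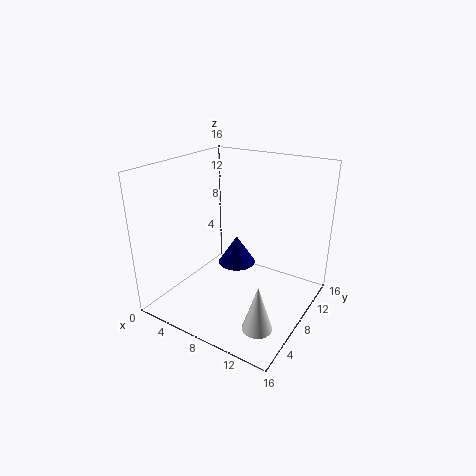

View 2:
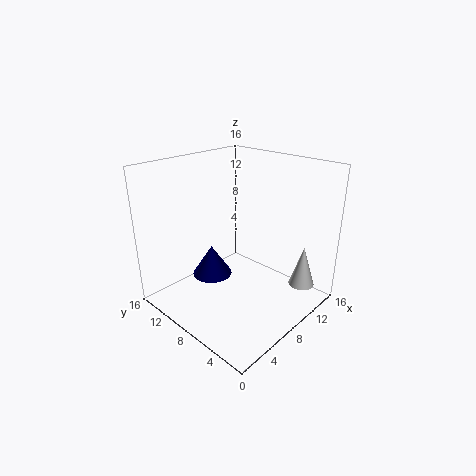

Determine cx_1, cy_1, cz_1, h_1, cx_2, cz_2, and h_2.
cx_1 = 6.25
cy_1 = 10.5
cz_1 = 3.25
h_1 = 3.5
cx_2 = 13.5
cz_2 = 1.75
h_2 = 4.75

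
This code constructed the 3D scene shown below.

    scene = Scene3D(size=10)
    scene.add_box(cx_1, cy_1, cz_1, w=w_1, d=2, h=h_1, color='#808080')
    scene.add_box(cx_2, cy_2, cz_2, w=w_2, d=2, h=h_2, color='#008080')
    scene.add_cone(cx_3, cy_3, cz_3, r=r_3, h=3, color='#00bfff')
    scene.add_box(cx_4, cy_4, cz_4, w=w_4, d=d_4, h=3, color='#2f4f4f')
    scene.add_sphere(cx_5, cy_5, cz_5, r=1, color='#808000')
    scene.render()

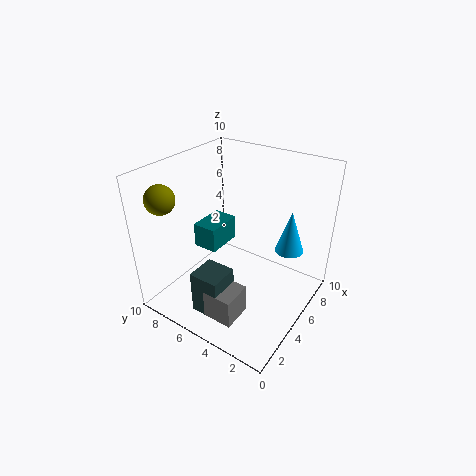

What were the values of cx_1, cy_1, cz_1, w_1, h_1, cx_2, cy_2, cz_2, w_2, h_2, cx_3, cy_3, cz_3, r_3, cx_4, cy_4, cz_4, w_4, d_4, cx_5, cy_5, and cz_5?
cx_1 = 1
cy_1 = 3
cz_1 = 1
w_1 = 2
h_1 = 2
cx_2 = 6
cy_2 = 8
cz_2 = 2
w_2 = 3
h_2 = 2
cx_3 = 7
cy_3 = 2
cz_3 = 4
r_3 = 1
cx_4 = 1
cy_4 = 4
cz_4 = 1
w_4 = 2
d_4 = 2
cx_5 = 2
cy_5 = 9
cz_5 = 8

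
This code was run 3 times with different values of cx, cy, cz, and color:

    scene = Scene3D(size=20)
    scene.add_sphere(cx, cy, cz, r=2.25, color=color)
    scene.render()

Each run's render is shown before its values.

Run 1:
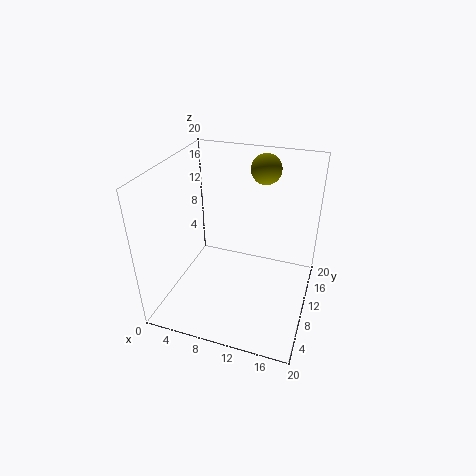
cx = 11.75; cy = 17.5; cz = 17.5; color = 'olive'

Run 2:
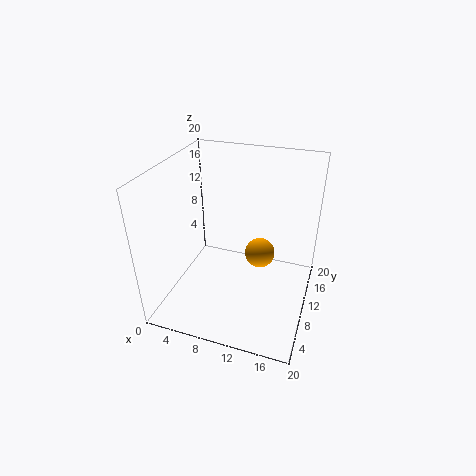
cx = 12.25; cy = 13.75; cz = 5.5; color = 'orange'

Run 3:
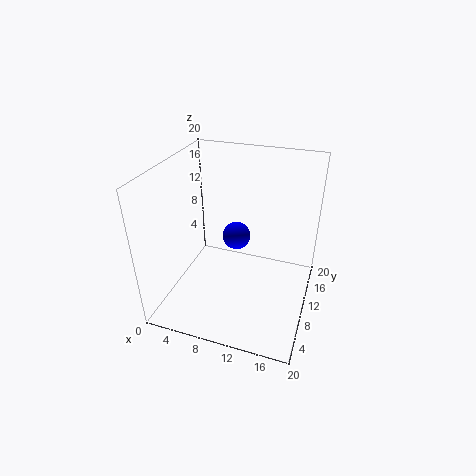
cx = 7.5; cy = 16.5; cz = 6; color = 'blue'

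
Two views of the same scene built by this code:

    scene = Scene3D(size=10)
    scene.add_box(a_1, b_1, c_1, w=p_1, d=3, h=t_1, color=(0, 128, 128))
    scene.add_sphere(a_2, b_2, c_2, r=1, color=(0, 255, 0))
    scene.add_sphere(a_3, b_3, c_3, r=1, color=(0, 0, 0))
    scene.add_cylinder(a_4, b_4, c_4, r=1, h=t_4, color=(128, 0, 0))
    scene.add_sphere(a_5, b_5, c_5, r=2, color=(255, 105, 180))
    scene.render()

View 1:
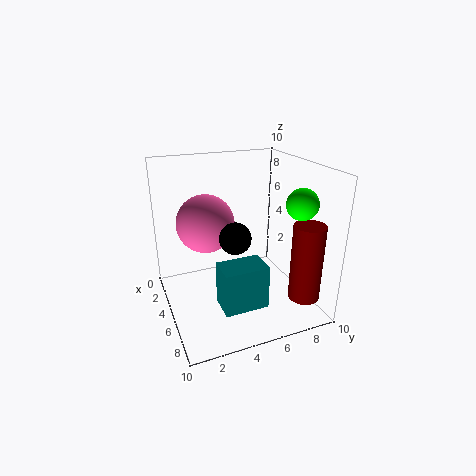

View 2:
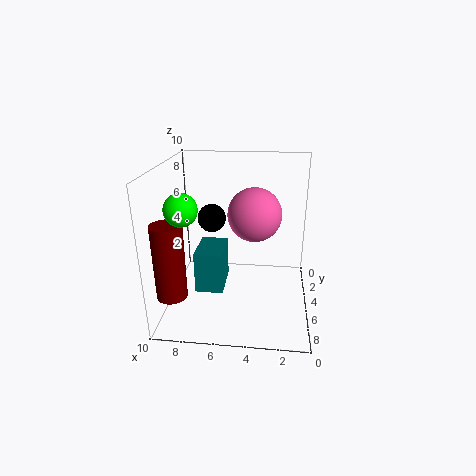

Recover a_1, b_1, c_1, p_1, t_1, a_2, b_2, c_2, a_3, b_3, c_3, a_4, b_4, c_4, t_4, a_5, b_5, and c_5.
a_1 = 6; b_1 = 3; c_1 = 1; p_1 = 2; t_1 = 3; a_2 = 8; b_2 = 8; c_2 = 8; a_3 = 7; b_3 = 4; c_3 = 6; a_4 = 9; b_4 = 8; c_4 = 2; t_4 = 5; a_5 = 4; b_5 = 3; c_5 = 6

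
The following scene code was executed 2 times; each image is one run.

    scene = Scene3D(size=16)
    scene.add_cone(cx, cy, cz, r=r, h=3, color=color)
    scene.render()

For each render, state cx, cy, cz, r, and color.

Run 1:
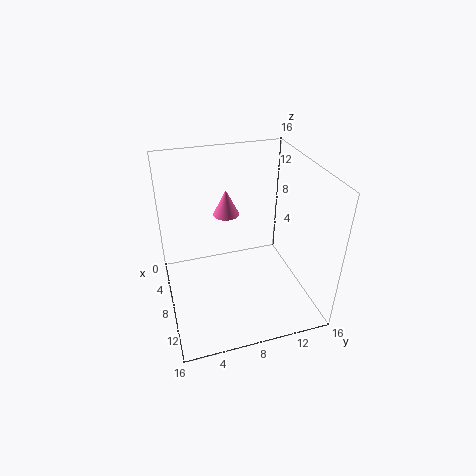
cx = 5
cy = 7.5
cz = 9.5
r = 1.5
color = 'hotpink'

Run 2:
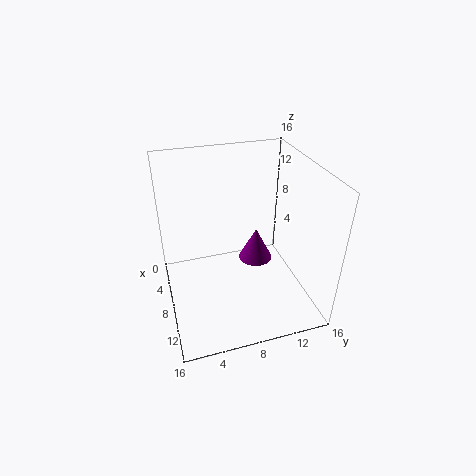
cx = 13.5
cy = 8
cz = 9.5
r = 1.5
color = 'purple'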